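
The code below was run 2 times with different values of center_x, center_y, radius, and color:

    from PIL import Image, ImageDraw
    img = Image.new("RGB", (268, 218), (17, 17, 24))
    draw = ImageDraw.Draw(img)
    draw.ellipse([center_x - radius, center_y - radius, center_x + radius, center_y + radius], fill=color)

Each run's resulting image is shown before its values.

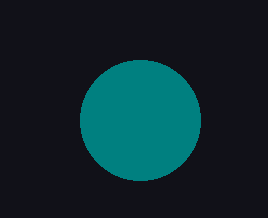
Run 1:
center_x = 140
center_y = 120
radius = 60
color = 'teal'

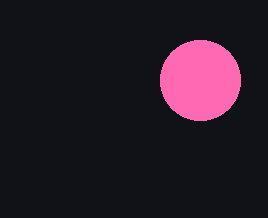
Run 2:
center_x = 200, center_y = 80, radius = 40, color = 'hotpink'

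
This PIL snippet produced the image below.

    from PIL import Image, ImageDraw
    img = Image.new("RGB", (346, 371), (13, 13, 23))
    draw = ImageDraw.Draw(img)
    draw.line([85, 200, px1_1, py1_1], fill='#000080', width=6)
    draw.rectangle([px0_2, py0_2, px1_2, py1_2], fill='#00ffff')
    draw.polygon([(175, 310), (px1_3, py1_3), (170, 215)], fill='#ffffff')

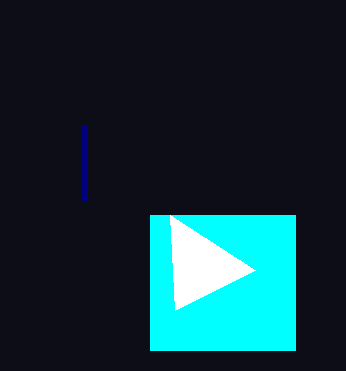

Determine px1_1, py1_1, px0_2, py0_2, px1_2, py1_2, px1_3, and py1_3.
px1_1 = 85; py1_1 = 125; px0_2 = 150; py0_2 = 215; px1_2 = 295; py1_2 = 350; px1_3 = 255; py1_3 = 270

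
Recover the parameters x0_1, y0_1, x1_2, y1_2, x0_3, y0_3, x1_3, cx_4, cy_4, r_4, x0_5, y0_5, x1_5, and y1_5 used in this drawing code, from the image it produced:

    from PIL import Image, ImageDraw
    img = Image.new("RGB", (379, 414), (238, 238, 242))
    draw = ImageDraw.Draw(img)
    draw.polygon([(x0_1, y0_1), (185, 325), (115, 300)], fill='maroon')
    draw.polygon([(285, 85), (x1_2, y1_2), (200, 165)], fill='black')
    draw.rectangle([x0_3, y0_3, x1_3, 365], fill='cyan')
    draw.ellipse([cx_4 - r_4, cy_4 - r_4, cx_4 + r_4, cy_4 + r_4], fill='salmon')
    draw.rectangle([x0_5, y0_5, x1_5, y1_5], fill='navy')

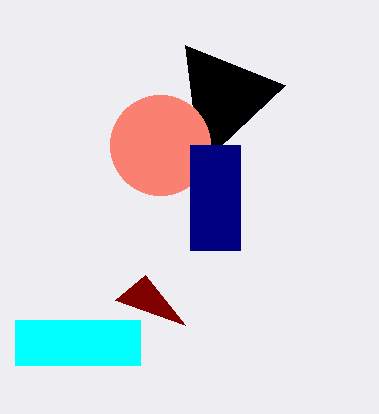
x0_1 = 145, y0_1 = 275, x1_2 = 185, y1_2 = 45, x0_3 = 15, y0_3 = 320, x1_3 = 140, cx_4 = 160, cy_4 = 145, r_4 = 50, x0_5 = 190, y0_5 = 145, x1_5 = 240, y1_5 = 250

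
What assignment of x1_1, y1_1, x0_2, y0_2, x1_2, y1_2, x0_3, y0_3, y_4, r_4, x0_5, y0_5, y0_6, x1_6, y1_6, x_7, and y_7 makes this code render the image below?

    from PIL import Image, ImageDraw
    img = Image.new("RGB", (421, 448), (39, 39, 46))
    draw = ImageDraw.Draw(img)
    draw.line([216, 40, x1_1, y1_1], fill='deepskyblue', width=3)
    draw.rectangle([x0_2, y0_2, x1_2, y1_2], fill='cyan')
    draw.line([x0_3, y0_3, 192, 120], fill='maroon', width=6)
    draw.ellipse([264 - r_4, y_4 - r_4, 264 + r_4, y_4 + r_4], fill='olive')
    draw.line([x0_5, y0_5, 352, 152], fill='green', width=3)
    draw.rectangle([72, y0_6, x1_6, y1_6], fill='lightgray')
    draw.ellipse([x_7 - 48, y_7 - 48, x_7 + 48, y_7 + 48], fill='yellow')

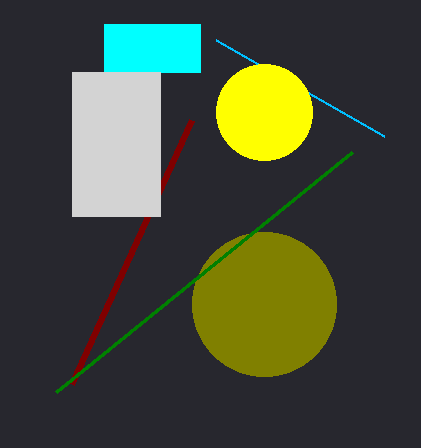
x1_1 = 384, y1_1 = 136, x0_2 = 104, y0_2 = 24, x1_2 = 200, y1_2 = 72, x0_3 = 72, y0_3 = 384, y_4 = 304, r_4 = 72, x0_5 = 56, y0_5 = 392, y0_6 = 72, x1_6 = 160, y1_6 = 216, x_7 = 264, y_7 = 112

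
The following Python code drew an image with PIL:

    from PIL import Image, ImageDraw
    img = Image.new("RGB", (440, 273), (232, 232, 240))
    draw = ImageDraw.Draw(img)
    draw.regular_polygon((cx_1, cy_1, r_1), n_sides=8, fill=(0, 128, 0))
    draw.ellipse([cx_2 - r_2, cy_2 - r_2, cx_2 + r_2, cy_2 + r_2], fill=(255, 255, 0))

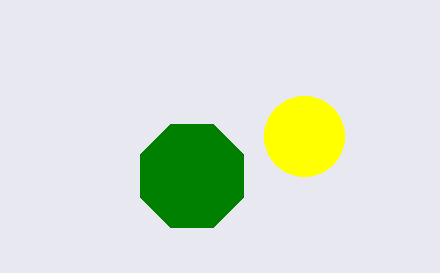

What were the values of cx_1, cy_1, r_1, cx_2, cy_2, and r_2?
cx_1 = 192; cy_1 = 176; r_1 = 56; cx_2 = 304; cy_2 = 136; r_2 = 40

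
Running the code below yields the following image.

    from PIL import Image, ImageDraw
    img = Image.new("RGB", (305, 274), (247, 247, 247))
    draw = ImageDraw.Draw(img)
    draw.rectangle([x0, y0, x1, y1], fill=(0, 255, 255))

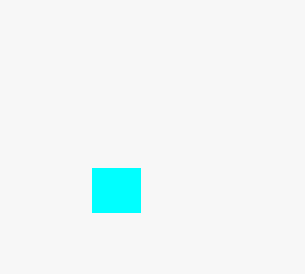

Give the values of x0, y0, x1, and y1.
x0 = 92, y0 = 168, x1 = 140, y1 = 212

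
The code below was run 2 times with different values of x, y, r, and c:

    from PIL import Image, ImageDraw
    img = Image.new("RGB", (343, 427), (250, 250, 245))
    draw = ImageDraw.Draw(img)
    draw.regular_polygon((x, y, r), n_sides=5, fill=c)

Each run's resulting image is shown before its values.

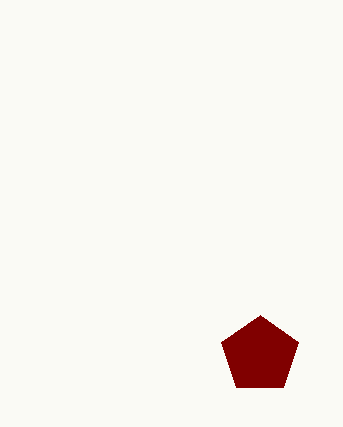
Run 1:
x = 260, y = 355, r = 40, c = 'maroon'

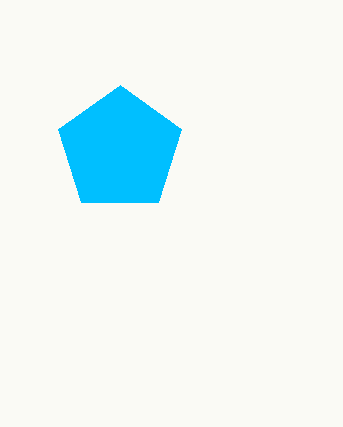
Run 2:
x = 120
y = 150
r = 65
c = 'deepskyblue'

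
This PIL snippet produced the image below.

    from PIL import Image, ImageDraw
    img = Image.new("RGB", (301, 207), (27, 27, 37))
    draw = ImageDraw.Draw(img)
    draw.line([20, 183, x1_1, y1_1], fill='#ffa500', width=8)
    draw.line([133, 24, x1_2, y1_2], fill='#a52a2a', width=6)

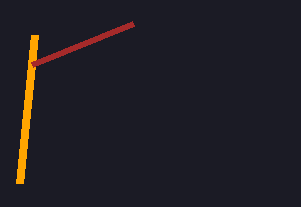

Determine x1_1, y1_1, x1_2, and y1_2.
x1_1 = 35, y1_1 = 35, x1_2 = 32, y1_2 = 65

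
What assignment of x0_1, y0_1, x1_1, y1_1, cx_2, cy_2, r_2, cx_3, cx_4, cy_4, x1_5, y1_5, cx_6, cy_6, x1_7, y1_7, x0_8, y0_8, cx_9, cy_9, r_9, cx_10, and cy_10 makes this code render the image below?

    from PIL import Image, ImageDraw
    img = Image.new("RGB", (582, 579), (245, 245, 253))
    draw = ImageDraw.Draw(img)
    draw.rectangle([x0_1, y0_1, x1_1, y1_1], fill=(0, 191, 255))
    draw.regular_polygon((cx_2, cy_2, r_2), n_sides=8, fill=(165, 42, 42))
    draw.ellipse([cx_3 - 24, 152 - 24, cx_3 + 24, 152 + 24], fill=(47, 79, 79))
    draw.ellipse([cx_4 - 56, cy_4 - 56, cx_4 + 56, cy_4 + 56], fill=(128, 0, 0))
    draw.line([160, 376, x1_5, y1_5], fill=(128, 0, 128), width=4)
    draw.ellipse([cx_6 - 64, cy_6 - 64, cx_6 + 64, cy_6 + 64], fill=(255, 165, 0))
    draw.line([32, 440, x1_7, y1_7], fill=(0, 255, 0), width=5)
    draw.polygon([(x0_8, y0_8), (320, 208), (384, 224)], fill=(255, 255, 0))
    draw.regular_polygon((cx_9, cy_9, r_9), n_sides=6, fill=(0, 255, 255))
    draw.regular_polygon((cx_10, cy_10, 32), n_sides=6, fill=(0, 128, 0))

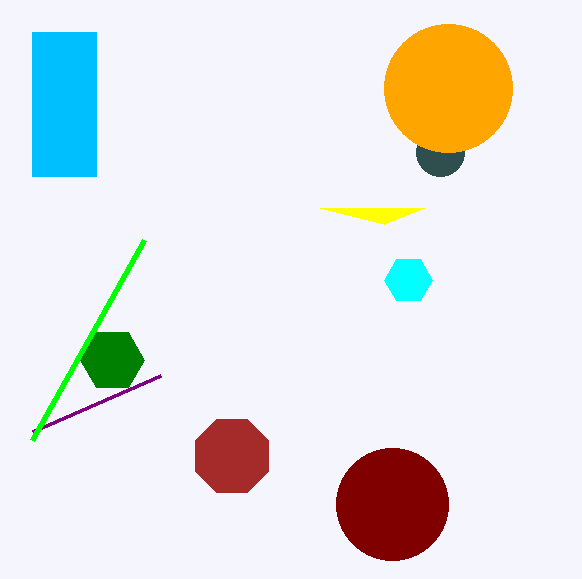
x0_1 = 32, y0_1 = 32, x1_1 = 96, y1_1 = 176, cx_2 = 232, cy_2 = 456, r_2 = 40, cx_3 = 440, cx_4 = 392, cy_4 = 504, x1_5 = 32, y1_5 = 432, cx_6 = 448, cy_6 = 88, x1_7 = 144, y1_7 = 240, x0_8 = 424, y0_8 = 208, cx_9 = 408, cy_9 = 280, r_9 = 24, cx_10 = 112, cy_10 = 360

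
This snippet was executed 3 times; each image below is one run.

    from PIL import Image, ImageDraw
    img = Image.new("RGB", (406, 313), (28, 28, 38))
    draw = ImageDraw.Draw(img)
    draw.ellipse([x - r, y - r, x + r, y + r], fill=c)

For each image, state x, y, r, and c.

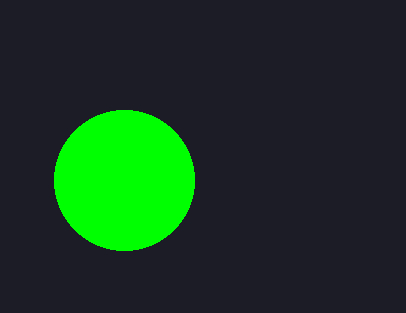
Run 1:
x = 124; y = 180; r = 70; c = 'lime'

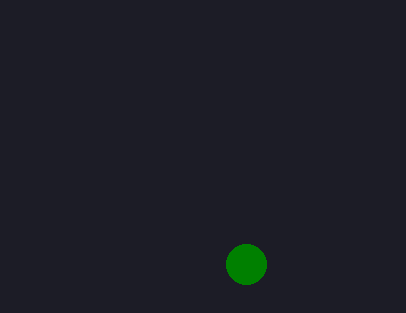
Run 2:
x = 246, y = 264, r = 20, c = 'green'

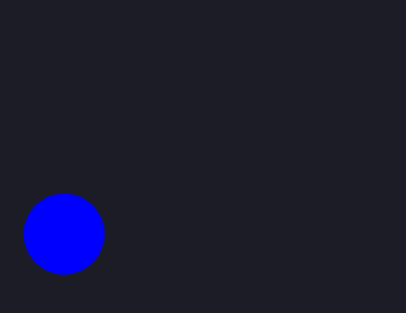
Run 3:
x = 64, y = 234, r = 40, c = 'blue'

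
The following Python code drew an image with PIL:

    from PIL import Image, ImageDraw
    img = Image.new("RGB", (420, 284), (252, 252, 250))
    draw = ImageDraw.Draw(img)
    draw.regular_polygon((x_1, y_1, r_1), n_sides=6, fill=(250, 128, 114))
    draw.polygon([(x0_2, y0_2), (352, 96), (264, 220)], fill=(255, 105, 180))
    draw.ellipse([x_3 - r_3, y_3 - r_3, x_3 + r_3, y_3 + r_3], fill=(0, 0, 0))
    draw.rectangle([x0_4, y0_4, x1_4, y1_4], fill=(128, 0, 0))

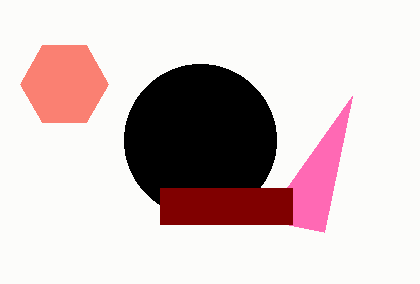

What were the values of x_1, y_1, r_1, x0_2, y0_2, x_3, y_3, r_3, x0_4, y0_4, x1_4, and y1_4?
x_1 = 64; y_1 = 84; r_1 = 44; x0_2 = 324; y0_2 = 232; x_3 = 200; y_3 = 140; r_3 = 76; x0_4 = 160; y0_4 = 188; x1_4 = 292; y1_4 = 224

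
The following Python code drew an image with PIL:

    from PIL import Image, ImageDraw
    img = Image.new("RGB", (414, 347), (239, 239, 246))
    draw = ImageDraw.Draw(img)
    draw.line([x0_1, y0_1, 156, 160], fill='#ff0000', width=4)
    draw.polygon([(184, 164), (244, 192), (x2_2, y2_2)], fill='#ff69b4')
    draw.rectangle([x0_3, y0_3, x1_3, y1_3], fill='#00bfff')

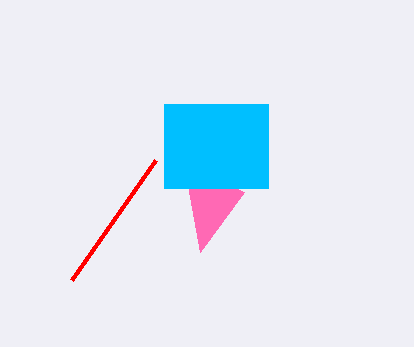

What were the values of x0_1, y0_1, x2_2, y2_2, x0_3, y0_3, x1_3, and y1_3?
x0_1 = 72; y0_1 = 280; x2_2 = 200; y2_2 = 252; x0_3 = 164; y0_3 = 104; x1_3 = 268; y1_3 = 188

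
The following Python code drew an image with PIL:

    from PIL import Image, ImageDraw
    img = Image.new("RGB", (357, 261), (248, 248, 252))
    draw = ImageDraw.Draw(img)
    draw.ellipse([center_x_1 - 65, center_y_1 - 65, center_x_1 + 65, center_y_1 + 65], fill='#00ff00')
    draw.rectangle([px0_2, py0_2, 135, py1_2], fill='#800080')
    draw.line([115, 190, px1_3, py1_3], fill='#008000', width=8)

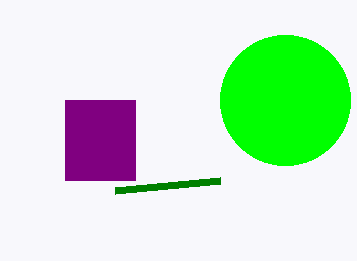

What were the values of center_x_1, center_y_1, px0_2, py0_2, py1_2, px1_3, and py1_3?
center_x_1 = 285; center_y_1 = 100; px0_2 = 65; py0_2 = 100; py1_2 = 180; px1_3 = 220; py1_3 = 180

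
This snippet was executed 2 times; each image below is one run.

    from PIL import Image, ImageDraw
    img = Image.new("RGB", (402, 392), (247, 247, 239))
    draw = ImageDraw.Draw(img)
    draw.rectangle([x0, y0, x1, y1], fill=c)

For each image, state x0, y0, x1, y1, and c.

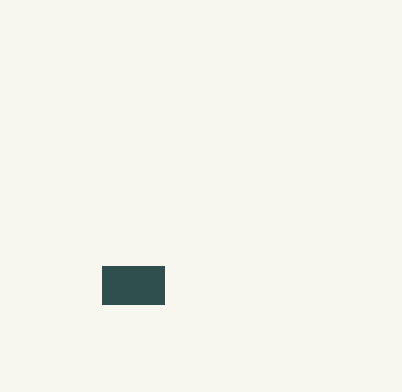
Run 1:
x0 = 102, y0 = 266, x1 = 164, y1 = 304, c = 'darkslategray'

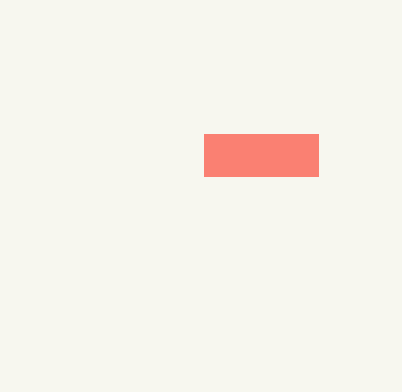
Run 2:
x0 = 204, y0 = 134, x1 = 318, y1 = 176, c = 'salmon'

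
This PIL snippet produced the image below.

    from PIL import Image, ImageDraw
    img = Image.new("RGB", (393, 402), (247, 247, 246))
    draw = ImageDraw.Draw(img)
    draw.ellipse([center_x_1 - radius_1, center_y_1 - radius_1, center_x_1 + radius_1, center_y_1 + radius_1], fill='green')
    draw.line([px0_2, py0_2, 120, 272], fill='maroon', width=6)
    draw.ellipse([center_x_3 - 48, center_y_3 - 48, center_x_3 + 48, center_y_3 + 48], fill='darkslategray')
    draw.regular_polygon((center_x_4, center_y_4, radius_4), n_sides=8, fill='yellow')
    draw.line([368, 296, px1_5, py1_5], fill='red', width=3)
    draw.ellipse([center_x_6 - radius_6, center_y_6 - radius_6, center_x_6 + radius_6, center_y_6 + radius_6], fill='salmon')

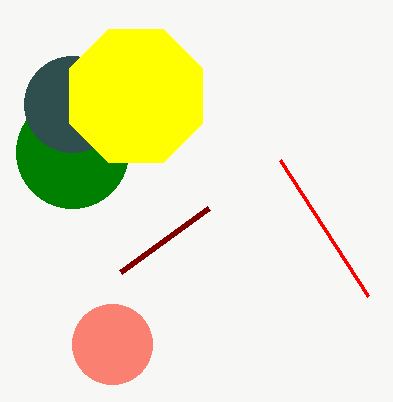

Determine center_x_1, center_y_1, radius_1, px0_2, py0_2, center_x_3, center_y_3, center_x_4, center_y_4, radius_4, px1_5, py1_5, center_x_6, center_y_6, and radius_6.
center_x_1 = 72, center_y_1 = 152, radius_1 = 56, px0_2 = 208, py0_2 = 208, center_x_3 = 72, center_y_3 = 104, center_x_4 = 136, center_y_4 = 96, radius_4 = 72, px1_5 = 280, py1_5 = 160, center_x_6 = 112, center_y_6 = 344, radius_6 = 40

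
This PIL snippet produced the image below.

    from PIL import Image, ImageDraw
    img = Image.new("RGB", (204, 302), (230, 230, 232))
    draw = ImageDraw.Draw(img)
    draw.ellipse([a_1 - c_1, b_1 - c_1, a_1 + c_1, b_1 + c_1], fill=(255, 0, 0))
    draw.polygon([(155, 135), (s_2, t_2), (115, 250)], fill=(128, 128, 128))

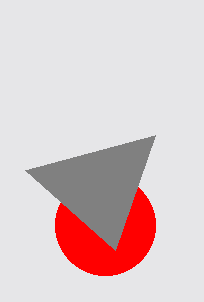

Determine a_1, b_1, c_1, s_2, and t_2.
a_1 = 105; b_1 = 225; c_1 = 50; s_2 = 25; t_2 = 170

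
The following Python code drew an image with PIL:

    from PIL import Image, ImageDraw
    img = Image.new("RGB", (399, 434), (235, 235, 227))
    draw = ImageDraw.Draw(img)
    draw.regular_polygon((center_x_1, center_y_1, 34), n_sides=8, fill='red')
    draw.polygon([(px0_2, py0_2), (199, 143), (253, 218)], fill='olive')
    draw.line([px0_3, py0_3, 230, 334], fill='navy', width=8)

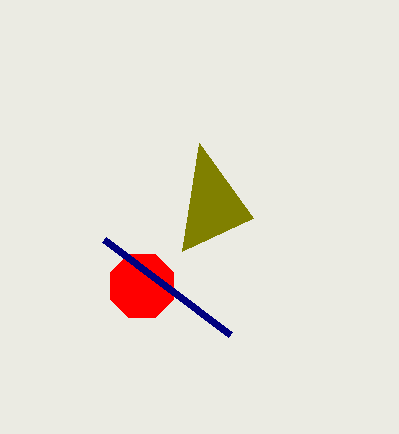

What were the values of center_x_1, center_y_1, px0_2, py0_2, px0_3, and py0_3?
center_x_1 = 142; center_y_1 = 286; px0_2 = 182; py0_2 = 251; px0_3 = 104; py0_3 = 239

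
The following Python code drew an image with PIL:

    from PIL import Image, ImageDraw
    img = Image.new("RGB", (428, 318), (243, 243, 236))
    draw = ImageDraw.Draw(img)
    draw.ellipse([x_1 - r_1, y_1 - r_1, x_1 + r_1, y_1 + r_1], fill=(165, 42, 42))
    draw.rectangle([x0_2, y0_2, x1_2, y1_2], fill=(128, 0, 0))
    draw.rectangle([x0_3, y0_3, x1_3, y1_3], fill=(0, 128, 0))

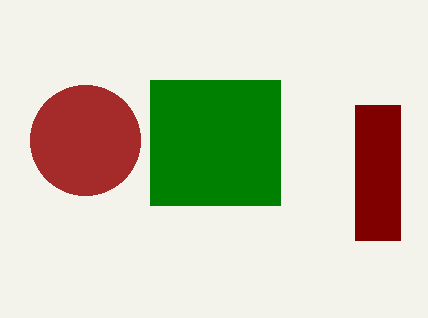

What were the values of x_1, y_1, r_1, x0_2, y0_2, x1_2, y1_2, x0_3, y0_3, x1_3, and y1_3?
x_1 = 85
y_1 = 140
r_1 = 55
x0_2 = 355
y0_2 = 105
x1_2 = 400
y1_2 = 240
x0_3 = 150
y0_3 = 80
x1_3 = 280
y1_3 = 205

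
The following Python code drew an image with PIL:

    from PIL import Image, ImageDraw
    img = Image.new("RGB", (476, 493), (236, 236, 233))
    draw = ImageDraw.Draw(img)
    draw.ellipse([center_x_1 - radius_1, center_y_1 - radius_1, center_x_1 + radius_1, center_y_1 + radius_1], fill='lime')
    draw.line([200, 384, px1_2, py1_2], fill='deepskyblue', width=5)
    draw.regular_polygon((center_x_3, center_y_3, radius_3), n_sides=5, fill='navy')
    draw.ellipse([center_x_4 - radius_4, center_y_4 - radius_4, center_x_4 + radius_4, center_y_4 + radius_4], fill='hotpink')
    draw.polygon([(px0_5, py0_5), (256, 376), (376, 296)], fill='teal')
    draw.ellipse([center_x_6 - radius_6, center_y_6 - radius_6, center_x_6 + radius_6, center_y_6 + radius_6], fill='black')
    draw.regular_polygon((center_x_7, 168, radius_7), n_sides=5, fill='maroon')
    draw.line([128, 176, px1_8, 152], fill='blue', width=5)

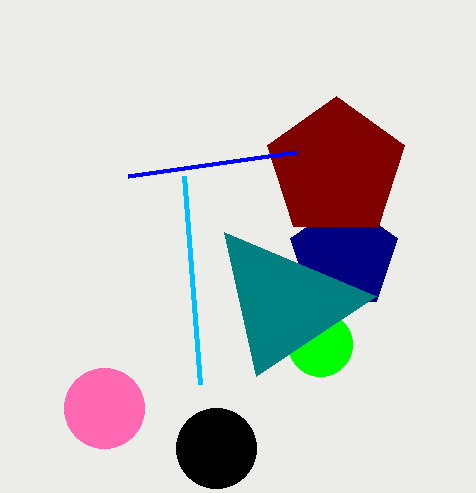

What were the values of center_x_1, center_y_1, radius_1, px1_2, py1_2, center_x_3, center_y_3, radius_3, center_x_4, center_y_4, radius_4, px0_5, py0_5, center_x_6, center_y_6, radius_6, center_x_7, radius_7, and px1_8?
center_x_1 = 320; center_y_1 = 344; radius_1 = 32; px1_2 = 184; py1_2 = 176; center_x_3 = 344; center_y_3 = 256; radius_3 = 56; center_x_4 = 104; center_y_4 = 408; radius_4 = 40; px0_5 = 224; py0_5 = 232; center_x_6 = 216; center_y_6 = 448; radius_6 = 40; center_x_7 = 336; radius_7 = 72; px1_8 = 296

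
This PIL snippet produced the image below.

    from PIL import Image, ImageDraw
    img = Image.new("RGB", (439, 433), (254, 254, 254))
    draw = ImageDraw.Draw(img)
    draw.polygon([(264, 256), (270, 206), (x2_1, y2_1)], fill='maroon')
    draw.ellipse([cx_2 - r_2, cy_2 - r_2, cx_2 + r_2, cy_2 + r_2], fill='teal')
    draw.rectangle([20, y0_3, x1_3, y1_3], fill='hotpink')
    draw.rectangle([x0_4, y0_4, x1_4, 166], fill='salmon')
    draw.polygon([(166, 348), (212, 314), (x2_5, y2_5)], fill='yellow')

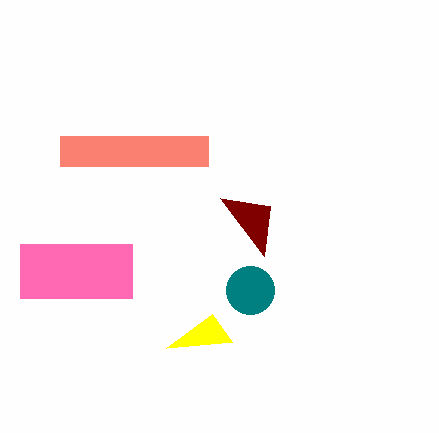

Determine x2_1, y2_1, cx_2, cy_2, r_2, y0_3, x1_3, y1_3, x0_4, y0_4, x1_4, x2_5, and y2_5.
x2_1 = 220; y2_1 = 198; cx_2 = 250; cy_2 = 290; r_2 = 24; y0_3 = 244; x1_3 = 132; y1_3 = 298; x0_4 = 60; y0_4 = 136; x1_4 = 208; x2_5 = 232; y2_5 = 342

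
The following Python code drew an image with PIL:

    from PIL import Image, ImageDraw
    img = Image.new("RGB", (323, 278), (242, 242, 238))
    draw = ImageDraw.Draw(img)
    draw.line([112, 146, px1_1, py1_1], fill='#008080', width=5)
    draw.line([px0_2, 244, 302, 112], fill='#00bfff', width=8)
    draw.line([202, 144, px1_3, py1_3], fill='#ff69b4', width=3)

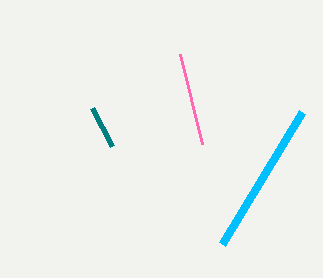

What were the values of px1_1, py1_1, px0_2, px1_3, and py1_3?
px1_1 = 92; py1_1 = 108; px0_2 = 222; px1_3 = 180; py1_3 = 54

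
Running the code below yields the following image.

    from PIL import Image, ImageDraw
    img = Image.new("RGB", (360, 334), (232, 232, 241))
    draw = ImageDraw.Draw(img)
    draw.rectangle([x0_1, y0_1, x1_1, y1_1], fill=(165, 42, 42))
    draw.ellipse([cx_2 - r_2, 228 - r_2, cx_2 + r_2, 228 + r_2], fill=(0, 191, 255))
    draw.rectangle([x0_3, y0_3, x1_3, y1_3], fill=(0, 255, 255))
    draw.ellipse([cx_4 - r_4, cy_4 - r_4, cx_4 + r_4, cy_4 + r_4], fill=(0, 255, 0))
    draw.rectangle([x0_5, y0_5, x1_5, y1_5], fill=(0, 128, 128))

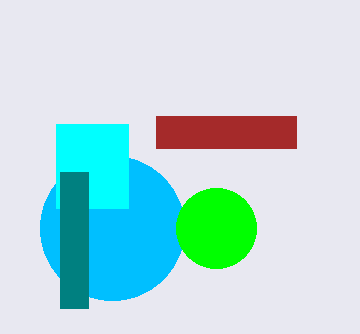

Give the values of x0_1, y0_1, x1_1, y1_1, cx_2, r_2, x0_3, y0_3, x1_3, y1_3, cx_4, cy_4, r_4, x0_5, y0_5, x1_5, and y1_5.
x0_1 = 156, y0_1 = 116, x1_1 = 296, y1_1 = 148, cx_2 = 112, r_2 = 72, x0_3 = 56, y0_3 = 124, x1_3 = 128, y1_3 = 208, cx_4 = 216, cy_4 = 228, r_4 = 40, x0_5 = 60, y0_5 = 172, x1_5 = 88, y1_5 = 308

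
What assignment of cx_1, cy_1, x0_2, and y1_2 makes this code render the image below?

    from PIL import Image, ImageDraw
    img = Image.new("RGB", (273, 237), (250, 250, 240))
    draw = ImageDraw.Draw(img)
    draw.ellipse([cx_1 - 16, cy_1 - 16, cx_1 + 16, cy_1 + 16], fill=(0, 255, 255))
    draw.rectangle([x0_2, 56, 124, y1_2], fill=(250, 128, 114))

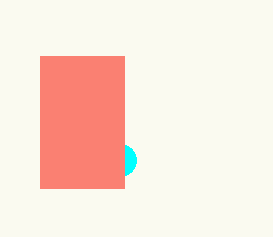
cx_1 = 120, cy_1 = 160, x0_2 = 40, y1_2 = 188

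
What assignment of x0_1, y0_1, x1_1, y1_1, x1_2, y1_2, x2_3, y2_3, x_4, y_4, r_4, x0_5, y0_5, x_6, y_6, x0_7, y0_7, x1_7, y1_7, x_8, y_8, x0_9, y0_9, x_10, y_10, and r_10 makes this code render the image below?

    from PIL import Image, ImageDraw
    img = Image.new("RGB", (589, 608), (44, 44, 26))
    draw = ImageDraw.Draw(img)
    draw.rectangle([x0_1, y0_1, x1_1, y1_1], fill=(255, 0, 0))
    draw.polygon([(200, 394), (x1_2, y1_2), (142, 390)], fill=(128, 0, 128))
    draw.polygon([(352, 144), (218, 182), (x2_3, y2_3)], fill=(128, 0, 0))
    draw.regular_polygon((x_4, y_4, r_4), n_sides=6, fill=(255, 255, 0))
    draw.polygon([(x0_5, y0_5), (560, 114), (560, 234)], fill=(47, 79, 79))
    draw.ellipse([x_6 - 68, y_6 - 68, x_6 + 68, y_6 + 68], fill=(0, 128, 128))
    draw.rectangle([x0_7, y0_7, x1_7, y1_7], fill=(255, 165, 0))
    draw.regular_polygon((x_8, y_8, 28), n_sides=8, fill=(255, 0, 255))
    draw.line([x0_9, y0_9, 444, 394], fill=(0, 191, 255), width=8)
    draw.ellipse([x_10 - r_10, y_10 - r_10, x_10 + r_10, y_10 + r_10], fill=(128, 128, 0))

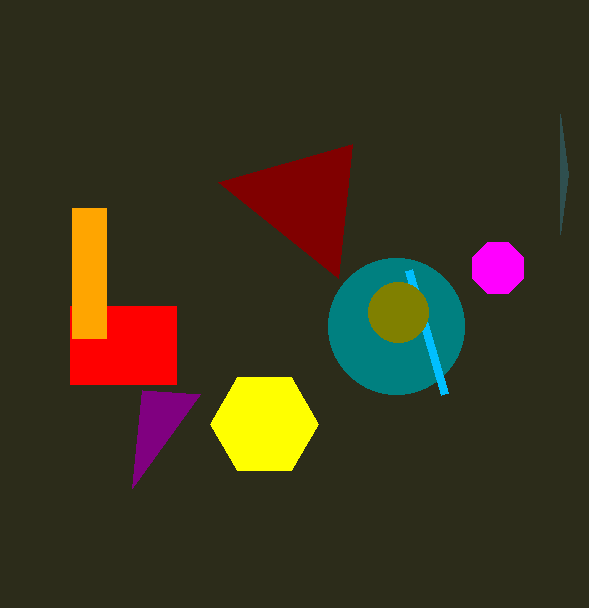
x0_1 = 70, y0_1 = 306, x1_1 = 176, y1_1 = 384, x1_2 = 132, y1_2 = 488, x2_3 = 338, y2_3 = 278, x_4 = 264, y_4 = 424, r_4 = 54, x0_5 = 568, y0_5 = 174, x_6 = 396, y_6 = 326, x0_7 = 72, y0_7 = 208, x1_7 = 106, y1_7 = 338, x_8 = 498, y_8 = 268, x0_9 = 408, y0_9 = 270, x_10 = 398, y_10 = 312, r_10 = 30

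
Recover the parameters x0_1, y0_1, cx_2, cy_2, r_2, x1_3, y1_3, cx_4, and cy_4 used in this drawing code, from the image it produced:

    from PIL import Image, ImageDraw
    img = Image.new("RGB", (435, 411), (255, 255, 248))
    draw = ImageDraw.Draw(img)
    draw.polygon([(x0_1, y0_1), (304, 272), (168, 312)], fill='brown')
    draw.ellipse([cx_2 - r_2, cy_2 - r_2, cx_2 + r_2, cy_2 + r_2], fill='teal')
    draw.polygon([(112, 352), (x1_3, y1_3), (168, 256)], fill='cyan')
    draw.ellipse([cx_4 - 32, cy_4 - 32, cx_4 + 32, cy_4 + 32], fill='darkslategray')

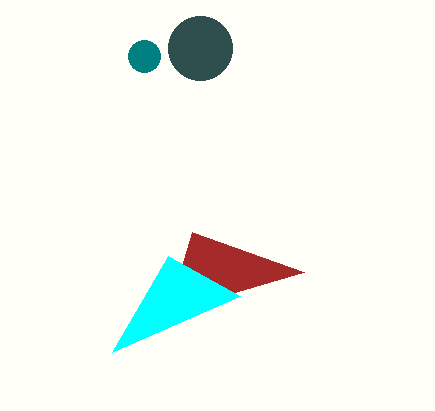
x0_1 = 192; y0_1 = 232; cx_2 = 144; cy_2 = 56; r_2 = 16; x1_3 = 240; y1_3 = 296; cx_4 = 200; cy_4 = 48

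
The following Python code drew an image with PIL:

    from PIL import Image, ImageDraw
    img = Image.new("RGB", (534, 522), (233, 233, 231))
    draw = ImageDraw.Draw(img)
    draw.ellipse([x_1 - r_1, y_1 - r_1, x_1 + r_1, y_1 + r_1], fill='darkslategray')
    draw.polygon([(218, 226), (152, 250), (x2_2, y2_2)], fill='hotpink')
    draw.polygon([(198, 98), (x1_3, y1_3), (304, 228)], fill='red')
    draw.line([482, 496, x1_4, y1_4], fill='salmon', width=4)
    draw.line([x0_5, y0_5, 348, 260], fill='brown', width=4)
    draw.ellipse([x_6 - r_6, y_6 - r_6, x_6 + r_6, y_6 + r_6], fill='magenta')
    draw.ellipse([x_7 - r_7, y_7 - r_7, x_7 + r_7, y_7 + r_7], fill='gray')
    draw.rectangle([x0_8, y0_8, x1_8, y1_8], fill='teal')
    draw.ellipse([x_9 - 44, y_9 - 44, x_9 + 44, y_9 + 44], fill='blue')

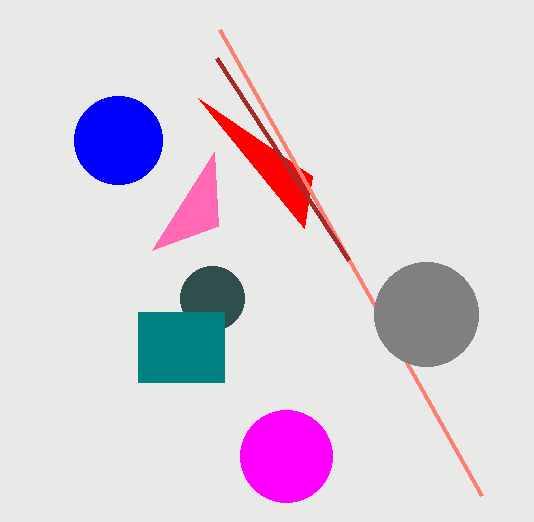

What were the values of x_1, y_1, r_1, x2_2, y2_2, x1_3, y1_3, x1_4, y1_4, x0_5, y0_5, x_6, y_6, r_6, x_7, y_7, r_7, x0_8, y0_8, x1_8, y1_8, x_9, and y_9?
x_1 = 212; y_1 = 298; r_1 = 32; x2_2 = 214; y2_2 = 152; x1_3 = 312; y1_3 = 176; x1_4 = 220; y1_4 = 30; x0_5 = 216; y0_5 = 58; x_6 = 286; y_6 = 456; r_6 = 46; x_7 = 426; y_7 = 314; r_7 = 52; x0_8 = 138; y0_8 = 312; x1_8 = 224; y1_8 = 382; x_9 = 118; y_9 = 140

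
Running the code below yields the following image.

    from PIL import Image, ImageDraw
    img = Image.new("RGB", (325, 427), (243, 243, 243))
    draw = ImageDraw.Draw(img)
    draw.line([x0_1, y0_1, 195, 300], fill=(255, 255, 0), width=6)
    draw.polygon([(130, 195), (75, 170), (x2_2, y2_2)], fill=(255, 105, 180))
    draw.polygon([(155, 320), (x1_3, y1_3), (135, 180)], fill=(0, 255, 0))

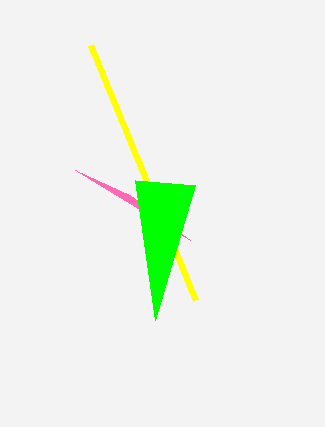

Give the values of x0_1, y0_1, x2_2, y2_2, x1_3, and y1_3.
x0_1 = 90, y0_1 = 45, x2_2 = 190, y2_2 = 240, x1_3 = 195, y1_3 = 185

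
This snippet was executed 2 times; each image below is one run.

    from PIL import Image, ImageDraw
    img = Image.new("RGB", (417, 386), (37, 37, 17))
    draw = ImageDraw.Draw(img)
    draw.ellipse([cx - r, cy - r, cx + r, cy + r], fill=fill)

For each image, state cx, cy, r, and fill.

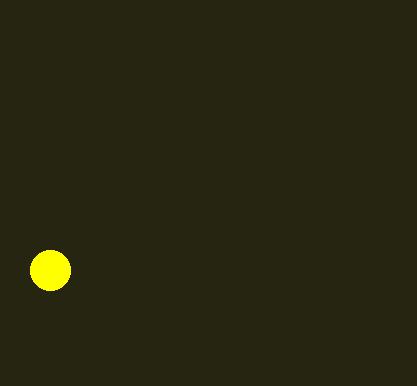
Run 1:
cx = 50; cy = 270; r = 20; fill = 'yellow'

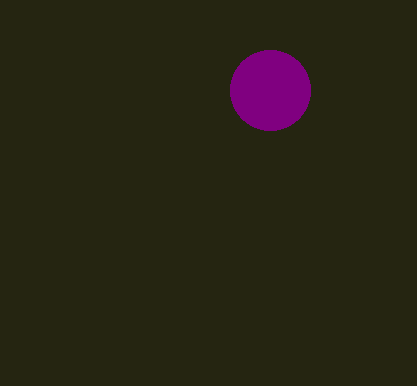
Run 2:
cx = 270
cy = 90
r = 40
fill = 'purple'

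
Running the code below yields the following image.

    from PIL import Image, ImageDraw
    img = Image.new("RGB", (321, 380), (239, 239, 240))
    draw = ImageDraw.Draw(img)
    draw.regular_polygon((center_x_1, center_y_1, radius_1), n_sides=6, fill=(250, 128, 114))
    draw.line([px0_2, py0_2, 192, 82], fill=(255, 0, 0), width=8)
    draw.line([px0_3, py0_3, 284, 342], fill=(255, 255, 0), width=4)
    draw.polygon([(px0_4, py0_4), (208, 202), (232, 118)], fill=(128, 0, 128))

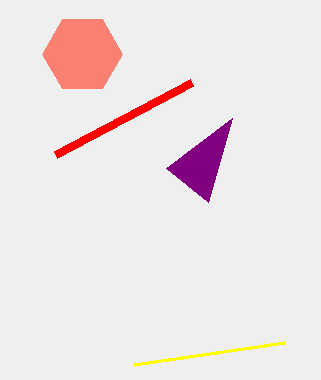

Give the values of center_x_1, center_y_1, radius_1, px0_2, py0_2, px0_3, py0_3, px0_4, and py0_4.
center_x_1 = 82; center_y_1 = 54; radius_1 = 40; px0_2 = 56; py0_2 = 154; px0_3 = 134; py0_3 = 364; px0_4 = 166; py0_4 = 168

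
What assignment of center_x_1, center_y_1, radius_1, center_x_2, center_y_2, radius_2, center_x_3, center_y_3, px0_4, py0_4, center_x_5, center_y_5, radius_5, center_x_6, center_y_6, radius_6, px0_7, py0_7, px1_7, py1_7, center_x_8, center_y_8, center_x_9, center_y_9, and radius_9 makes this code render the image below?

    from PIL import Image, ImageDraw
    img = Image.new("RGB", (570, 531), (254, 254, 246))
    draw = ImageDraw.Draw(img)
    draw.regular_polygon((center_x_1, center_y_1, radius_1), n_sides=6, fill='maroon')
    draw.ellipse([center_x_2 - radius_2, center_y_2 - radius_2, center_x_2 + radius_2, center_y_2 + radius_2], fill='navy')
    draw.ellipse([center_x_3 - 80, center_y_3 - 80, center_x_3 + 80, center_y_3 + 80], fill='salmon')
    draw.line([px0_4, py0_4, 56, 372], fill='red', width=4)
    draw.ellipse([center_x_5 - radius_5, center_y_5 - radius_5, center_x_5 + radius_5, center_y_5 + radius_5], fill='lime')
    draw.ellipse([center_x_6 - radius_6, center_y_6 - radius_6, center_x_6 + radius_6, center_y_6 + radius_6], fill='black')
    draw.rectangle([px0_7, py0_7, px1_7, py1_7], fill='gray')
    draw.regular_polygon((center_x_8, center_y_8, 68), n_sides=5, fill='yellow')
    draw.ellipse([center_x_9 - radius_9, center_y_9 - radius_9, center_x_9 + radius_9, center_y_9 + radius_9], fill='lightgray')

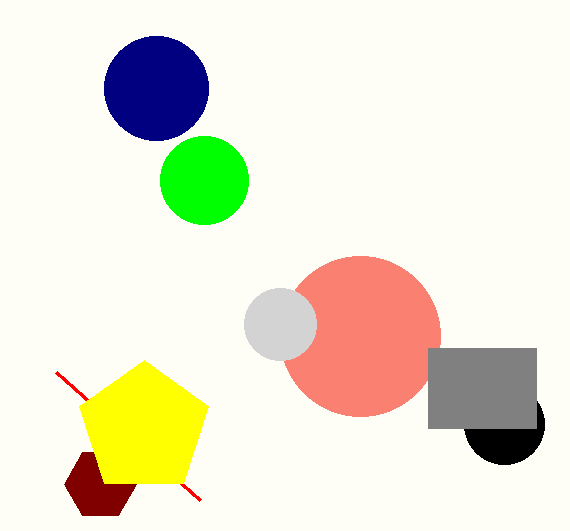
center_x_1 = 100, center_y_1 = 484, radius_1 = 36, center_x_2 = 156, center_y_2 = 88, radius_2 = 52, center_x_3 = 360, center_y_3 = 336, px0_4 = 200, py0_4 = 500, center_x_5 = 204, center_y_5 = 180, radius_5 = 44, center_x_6 = 504, center_y_6 = 424, radius_6 = 40, px0_7 = 428, py0_7 = 348, px1_7 = 536, py1_7 = 428, center_x_8 = 144, center_y_8 = 428, center_x_9 = 280, center_y_9 = 324, radius_9 = 36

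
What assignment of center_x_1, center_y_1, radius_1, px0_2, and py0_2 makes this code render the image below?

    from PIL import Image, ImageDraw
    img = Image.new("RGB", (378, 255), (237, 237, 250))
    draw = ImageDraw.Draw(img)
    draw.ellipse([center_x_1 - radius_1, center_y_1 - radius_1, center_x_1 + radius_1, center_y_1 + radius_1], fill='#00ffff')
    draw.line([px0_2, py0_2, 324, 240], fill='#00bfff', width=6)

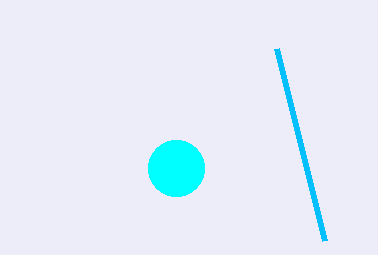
center_x_1 = 176
center_y_1 = 168
radius_1 = 28
px0_2 = 276
py0_2 = 48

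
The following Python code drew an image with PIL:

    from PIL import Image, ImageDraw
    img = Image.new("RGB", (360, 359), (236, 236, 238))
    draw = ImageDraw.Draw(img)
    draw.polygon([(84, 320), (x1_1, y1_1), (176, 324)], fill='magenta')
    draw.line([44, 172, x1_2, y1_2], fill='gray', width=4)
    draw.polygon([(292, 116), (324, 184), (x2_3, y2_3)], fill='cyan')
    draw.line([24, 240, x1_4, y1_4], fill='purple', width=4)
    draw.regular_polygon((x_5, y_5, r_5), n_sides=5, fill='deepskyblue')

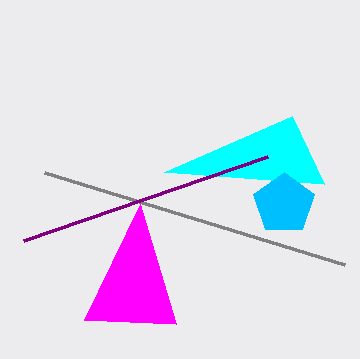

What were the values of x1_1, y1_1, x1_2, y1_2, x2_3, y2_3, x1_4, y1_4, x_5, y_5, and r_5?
x1_1 = 140
y1_1 = 204
x1_2 = 344
y1_2 = 264
x2_3 = 164
y2_3 = 172
x1_4 = 268
y1_4 = 156
x_5 = 284
y_5 = 204
r_5 = 32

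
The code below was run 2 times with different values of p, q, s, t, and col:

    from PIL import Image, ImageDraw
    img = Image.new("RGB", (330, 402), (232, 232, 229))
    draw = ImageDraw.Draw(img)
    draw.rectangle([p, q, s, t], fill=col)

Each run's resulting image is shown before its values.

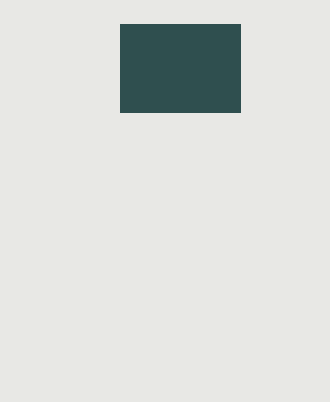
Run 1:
p = 120; q = 24; s = 240; t = 112; col = 'darkslategray'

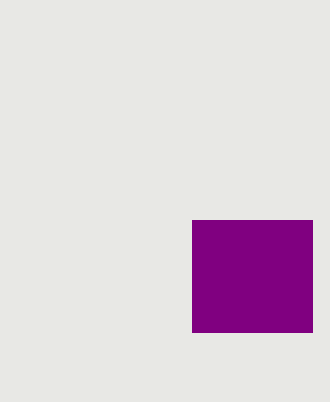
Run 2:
p = 192, q = 220, s = 312, t = 332, col = 'purple'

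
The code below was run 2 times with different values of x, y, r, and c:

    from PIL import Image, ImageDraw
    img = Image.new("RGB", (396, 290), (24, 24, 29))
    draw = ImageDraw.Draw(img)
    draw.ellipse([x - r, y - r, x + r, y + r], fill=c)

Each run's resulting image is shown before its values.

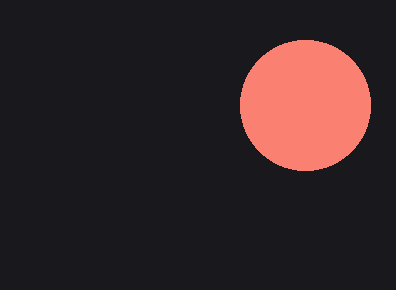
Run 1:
x = 305
y = 105
r = 65
c = 'salmon'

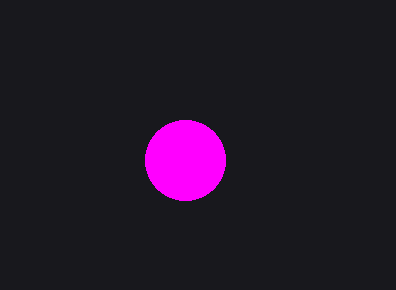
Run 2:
x = 185; y = 160; r = 40; c = 'magenta'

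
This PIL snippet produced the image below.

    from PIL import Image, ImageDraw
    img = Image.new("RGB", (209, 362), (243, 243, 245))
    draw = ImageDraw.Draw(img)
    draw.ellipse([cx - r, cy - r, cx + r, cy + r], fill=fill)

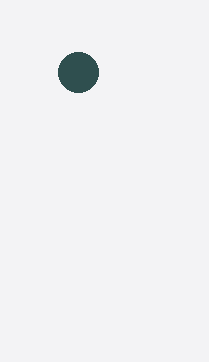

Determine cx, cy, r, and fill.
cx = 78; cy = 72; r = 20; fill = 'darkslategray'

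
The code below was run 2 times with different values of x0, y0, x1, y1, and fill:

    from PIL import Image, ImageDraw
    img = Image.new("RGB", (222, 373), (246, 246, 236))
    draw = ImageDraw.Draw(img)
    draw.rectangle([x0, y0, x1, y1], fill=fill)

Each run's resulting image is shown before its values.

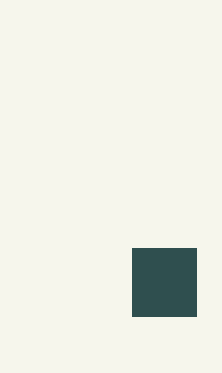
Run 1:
x0 = 132, y0 = 248, x1 = 196, y1 = 316, fill = 'darkslategray'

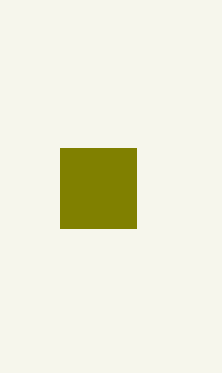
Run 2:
x0 = 60; y0 = 148; x1 = 136; y1 = 228; fill = 'olive'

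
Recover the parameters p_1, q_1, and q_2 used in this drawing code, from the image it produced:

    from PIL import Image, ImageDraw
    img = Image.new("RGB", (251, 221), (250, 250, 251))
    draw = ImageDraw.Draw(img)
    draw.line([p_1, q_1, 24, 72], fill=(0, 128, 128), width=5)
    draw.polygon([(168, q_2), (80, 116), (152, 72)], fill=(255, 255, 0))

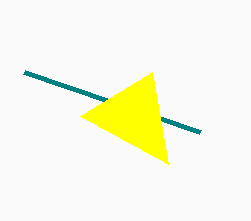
p_1 = 200, q_1 = 132, q_2 = 164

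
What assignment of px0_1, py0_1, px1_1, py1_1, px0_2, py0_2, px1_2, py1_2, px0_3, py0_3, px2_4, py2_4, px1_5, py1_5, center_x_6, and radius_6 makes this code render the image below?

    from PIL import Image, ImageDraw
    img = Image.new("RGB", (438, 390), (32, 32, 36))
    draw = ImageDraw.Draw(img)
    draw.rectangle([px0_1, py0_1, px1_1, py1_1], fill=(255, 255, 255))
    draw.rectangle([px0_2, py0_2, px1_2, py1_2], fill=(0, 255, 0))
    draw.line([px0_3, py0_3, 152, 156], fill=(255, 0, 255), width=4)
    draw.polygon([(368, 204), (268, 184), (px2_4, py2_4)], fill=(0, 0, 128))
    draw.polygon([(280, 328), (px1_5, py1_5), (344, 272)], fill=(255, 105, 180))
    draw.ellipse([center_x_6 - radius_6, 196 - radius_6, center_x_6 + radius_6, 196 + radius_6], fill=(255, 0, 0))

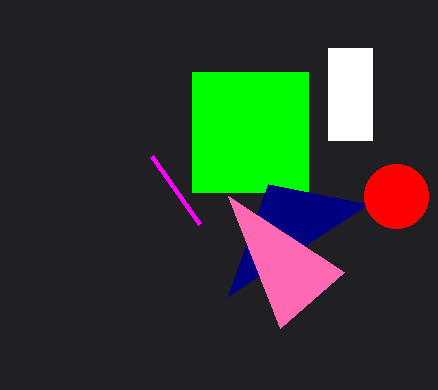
px0_1 = 328
py0_1 = 48
px1_1 = 372
py1_1 = 140
px0_2 = 192
py0_2 = 72
px1_2 = 308
py1_2 = 192
px0_3 = 200
py0_3 = 224
px2_4 = 228
py2_4 = 296
px1_5 = 228
py1_5 = 196
center_x_6 = 396
radius_6 = 32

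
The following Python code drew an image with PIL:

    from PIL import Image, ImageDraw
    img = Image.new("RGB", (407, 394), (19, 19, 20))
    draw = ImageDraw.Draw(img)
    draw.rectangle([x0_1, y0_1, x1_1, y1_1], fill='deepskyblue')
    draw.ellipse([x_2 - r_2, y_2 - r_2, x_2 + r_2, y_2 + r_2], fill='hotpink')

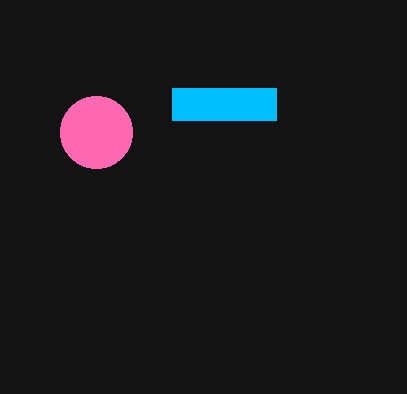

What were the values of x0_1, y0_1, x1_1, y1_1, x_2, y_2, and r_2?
x0_1 = 172; y0_1 = 88; x1_1 = 276; y1_1 = 120; x_2 = 96; y_2 = 132; r_2 = 36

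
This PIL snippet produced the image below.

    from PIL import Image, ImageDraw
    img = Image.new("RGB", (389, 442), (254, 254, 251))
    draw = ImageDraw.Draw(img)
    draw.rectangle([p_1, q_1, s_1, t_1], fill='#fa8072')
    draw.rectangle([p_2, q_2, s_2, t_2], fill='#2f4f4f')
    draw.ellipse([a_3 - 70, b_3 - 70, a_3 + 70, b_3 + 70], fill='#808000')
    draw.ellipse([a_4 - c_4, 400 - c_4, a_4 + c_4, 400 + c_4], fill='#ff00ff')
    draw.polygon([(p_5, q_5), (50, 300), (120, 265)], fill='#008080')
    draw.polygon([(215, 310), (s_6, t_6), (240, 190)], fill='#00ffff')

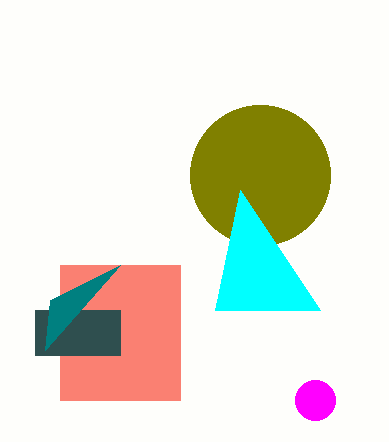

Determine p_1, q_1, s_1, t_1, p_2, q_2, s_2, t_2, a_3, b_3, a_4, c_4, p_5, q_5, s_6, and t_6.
p_1 = 60; q_1 = 265; s_1 = 180; t_1 = 400; p_2 = 35; q_2 = 310; s_2 = 120; t_2 = 355; a_3 = 260; b_3 = 175; a_4 = 315; c_4 = 20; p_5 = 45; q_5 = 350; s_6 = 320; t_6 = 310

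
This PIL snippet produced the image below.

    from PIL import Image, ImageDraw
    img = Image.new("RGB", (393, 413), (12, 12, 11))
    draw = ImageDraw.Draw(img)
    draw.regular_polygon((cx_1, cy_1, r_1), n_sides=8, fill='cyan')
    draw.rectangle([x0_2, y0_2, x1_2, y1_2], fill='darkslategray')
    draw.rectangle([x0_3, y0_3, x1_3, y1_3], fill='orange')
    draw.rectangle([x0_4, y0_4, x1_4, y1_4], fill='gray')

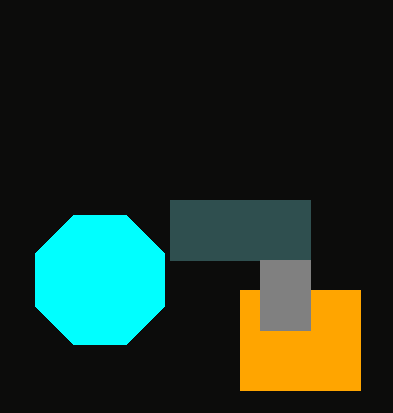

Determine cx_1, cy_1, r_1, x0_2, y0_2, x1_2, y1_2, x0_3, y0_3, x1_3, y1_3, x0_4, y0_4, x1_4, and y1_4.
cx_1 = 100; cy_1 = 280; r_1 = 70; x0_2 = 170; y0_2 = 200; x1_2 = 310; y1_2 = 260; x0_3 = 240; y0_3 = 290; x1_3 = 360; y1_3 = 390; x0_4 = 260; y0_4 = 260; x1_4 = 310; y1_4 = 330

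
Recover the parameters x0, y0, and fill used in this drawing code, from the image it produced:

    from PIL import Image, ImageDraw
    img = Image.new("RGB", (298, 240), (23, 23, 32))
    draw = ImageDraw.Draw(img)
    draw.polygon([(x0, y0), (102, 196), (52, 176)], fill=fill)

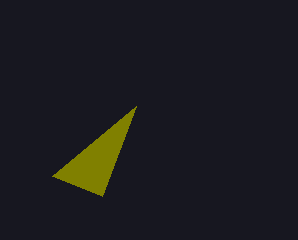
x0 = 136; y0 = 106; fill = 'olive'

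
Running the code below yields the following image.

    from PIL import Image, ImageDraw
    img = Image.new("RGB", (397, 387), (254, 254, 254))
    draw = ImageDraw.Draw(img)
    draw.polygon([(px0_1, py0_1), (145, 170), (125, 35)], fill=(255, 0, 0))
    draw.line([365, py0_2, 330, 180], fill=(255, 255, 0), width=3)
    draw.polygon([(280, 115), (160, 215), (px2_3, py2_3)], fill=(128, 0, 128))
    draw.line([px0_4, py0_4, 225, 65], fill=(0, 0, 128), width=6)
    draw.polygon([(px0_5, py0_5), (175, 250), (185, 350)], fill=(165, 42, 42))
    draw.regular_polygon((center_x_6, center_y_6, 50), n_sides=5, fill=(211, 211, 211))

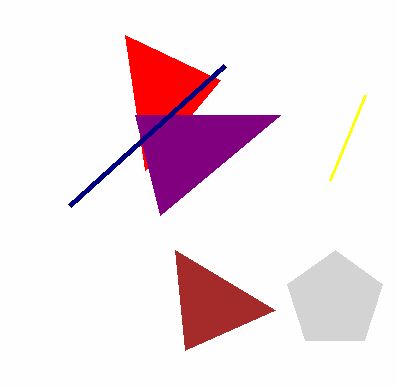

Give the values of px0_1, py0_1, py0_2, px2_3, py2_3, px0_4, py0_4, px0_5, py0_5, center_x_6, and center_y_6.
px0_1 = 220, py0_1 = 80, py0_2 = 95, px2_3 = 135, py2_3 = 115, px0_4 = 70, py0_4 = 205, px0_5 = 275, py0_5 = 310, center_x_6 = 335, center_y_6 = 300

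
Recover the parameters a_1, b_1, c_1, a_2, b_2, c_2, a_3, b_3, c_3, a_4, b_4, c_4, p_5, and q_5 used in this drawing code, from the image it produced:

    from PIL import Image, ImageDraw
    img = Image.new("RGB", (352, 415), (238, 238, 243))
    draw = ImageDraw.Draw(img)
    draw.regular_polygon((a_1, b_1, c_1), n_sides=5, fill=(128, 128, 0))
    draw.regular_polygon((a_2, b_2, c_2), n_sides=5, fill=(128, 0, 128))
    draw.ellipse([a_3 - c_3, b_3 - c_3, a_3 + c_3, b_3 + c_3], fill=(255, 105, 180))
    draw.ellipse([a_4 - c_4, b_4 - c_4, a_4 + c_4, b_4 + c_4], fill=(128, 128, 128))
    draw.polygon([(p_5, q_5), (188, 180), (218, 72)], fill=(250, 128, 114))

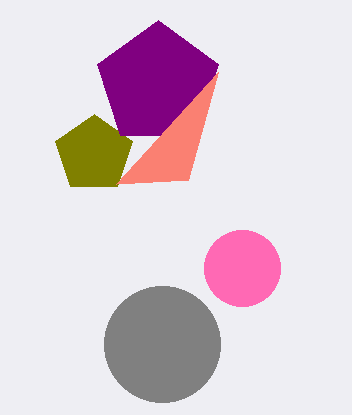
a_1 = 94; b_1 = 154; c_1 = 40; a_2 = 158; b_2 = 84; c_2 = 64; a_3 = 242; b_3 = 268; c_3 = 38; a_4 = 162; b_4 = 344; c_4 = 58; p_5 = 116; q_5 = 184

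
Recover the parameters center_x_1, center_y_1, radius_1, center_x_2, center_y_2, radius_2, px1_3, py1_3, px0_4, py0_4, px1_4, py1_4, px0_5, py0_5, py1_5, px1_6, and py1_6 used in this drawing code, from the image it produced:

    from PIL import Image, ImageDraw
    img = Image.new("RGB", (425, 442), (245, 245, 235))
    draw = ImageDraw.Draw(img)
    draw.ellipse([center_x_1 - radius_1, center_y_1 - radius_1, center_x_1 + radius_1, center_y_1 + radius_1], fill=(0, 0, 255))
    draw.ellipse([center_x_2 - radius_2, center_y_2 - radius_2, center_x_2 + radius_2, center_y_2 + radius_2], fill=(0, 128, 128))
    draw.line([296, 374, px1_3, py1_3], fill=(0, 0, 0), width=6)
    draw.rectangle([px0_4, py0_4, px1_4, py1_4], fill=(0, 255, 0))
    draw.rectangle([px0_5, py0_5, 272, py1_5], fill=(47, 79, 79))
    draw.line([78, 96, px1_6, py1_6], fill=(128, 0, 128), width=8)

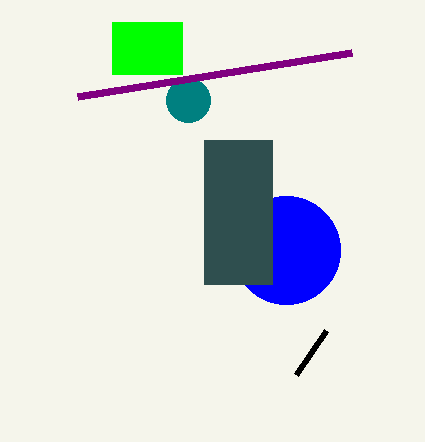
center_x_1 = 286, center_y_1 = 250, radius_1 = 54, center_x_2 = 188, center_y_2 = 100, radius_2 = 22, px1_3 = 326, py1_3 = 330, px0_4 = 112, py0_4 = 22, px1_4 = 182, py1_4 = 74, px0_5 = 204, py0_5 = 140, py1_5 = 284, px1_6 = 352, py1_6 = 52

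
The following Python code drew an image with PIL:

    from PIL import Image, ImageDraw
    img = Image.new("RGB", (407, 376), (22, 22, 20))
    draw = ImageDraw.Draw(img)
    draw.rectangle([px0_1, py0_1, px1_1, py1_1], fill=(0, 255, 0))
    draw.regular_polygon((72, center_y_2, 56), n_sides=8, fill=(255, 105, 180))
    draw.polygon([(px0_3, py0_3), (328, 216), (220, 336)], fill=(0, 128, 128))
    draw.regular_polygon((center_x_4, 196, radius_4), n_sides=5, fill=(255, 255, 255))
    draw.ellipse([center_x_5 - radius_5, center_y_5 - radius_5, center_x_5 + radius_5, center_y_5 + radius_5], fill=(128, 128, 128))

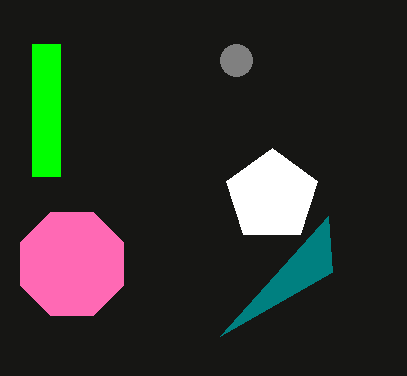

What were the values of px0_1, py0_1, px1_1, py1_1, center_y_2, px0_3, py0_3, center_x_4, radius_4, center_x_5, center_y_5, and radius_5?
px0_1 = 32; py0_1 = 44; px1_1 = 60; py1_1 = 176; center_y_2 = 264; px0_3 = 332; py0_3 = 272; center_x_4 = 272; radius_4 = 48; center_x_5 = 236; center_y_5 = 60; radius_5 = 16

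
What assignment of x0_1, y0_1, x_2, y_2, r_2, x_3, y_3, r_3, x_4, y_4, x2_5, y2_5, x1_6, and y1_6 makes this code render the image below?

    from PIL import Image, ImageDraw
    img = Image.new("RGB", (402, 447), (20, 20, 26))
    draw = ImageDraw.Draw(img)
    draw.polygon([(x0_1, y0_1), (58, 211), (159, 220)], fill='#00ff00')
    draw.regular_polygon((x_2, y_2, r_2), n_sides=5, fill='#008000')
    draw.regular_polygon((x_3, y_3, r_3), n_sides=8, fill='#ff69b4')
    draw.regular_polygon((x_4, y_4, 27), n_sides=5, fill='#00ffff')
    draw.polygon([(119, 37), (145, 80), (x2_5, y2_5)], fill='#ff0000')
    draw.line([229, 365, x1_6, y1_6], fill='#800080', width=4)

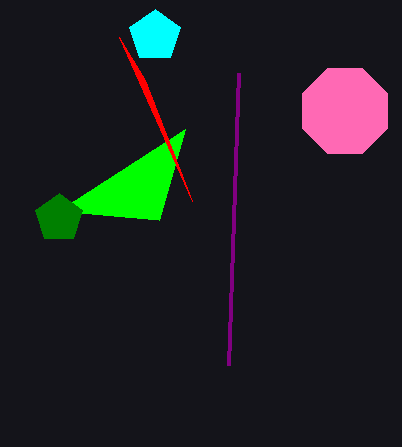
x0_1 = 185, y0_1 = 129, x_2 = 59, y_2 = 218, r_2 = 25, x_3 = 345, y_3 = 111, r_3 = 46, x_4 = 155, y_4 = 36, x2_5 = 192, y2_5 = 201, x1_6 = 239, y1_6 = 73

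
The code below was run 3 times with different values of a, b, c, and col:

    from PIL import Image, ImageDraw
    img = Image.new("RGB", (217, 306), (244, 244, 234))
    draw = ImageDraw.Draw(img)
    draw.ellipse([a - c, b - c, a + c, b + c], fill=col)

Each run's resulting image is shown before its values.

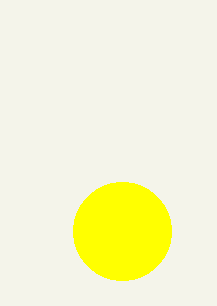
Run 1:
a = 122, b = 231, c = 49, col = 'yellow'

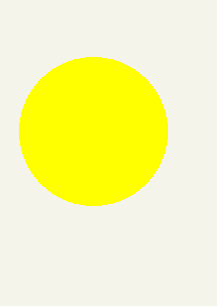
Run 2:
a = 93; b = 131; c = 74; col = 'yellow'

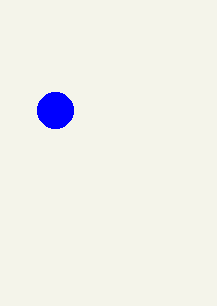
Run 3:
a = 55, b = 110, c = 18, col = 'blue'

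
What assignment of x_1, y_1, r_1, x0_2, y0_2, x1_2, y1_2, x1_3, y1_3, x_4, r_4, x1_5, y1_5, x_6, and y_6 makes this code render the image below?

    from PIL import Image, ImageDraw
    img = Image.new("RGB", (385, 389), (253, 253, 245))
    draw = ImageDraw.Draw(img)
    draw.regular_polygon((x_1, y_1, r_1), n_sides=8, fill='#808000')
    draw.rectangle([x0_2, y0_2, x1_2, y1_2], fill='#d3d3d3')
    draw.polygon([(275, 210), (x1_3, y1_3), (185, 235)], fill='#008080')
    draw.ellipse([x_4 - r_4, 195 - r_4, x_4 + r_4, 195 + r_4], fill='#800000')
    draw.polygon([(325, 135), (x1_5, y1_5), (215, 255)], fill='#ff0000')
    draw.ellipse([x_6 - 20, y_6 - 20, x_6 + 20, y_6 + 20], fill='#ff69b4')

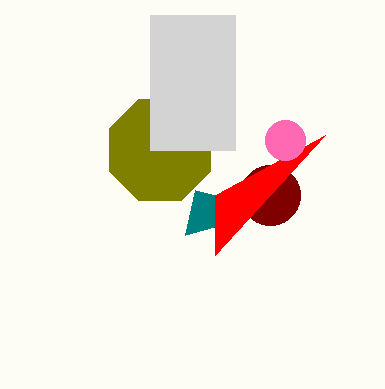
x_1 = 160; y_1 = 150; r_1 = 55; x0_2 = 150; y0_2 = 15; x1_2 = 235; y1_2 = 150; x1_3 = 195; y1_3 = 190; x_4 = 270; r_4 = 30; x1_5 = 215; y1_5 = 195; x_6 = 285; y_6 = 140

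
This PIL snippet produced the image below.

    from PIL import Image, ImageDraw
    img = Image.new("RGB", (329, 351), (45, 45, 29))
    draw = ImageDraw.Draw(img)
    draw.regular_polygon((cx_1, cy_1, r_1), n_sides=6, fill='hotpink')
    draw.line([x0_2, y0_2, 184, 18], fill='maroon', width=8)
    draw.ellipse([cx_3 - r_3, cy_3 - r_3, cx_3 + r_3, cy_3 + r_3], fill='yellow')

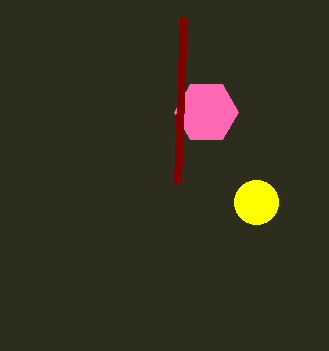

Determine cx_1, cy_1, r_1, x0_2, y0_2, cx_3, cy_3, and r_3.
cx_1 = 206
cy_1 = 112
r_1 = 32
x0_2 = 178
y0_2 = 182
cx_3 = 256
cy_3 = 202
r_3 = 22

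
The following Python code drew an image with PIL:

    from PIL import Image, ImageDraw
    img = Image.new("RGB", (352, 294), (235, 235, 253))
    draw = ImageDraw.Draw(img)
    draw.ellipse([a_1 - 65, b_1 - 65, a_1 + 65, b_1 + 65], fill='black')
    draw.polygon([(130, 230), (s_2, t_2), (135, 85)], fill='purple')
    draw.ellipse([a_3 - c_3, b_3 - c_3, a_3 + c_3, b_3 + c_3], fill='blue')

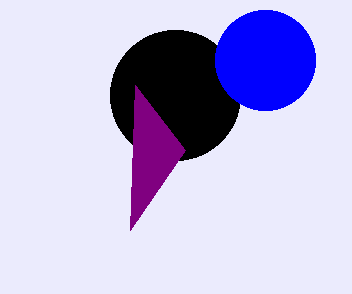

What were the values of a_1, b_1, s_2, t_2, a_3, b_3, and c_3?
a_1 = 175; b_1 = 95; s_2 = 185; t_2 = 150; a_3 = 265; b_3 = 60; c_3 = 50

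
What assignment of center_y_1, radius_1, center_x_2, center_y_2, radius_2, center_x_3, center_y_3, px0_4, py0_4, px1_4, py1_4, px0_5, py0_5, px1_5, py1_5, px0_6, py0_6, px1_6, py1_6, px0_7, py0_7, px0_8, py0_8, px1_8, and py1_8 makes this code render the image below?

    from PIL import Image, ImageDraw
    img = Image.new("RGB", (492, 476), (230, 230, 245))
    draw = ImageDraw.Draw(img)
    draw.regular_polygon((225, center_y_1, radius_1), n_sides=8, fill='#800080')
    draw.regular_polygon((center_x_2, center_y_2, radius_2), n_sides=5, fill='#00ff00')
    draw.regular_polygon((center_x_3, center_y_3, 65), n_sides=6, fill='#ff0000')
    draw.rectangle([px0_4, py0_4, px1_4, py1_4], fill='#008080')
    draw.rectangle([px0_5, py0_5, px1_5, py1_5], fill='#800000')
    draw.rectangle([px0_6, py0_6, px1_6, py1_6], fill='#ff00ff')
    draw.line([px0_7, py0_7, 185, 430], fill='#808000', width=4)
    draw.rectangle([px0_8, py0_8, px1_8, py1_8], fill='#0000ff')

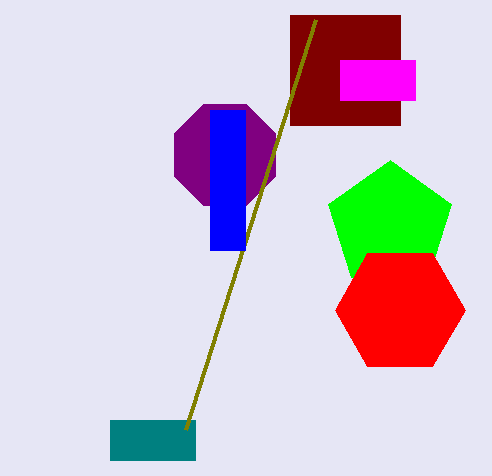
center_y_1 = 155, radius_1 = 55, center_x_2 = 390, center_y_2 = 225, radius_2 = 65, center_x_3 = 400, center_y_3 = 310, px0_4 = 110, py0_4 = 420, px1_4 = 195, py1_4 = 460, px0_5 = 290, py0_5 = 15, px1_5 = 400, py1_5 = 125, px0_6 = 340, py0_6 = 60, px1_6 = 415, py1_6 = 100, px0_7 = 315, py0_7 = 20, px0_8 = 210, py0_8 = 110, px1_8 = 245, py1_8 = 250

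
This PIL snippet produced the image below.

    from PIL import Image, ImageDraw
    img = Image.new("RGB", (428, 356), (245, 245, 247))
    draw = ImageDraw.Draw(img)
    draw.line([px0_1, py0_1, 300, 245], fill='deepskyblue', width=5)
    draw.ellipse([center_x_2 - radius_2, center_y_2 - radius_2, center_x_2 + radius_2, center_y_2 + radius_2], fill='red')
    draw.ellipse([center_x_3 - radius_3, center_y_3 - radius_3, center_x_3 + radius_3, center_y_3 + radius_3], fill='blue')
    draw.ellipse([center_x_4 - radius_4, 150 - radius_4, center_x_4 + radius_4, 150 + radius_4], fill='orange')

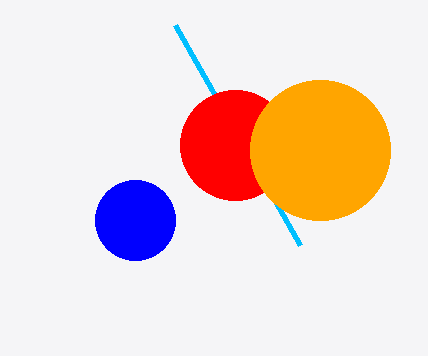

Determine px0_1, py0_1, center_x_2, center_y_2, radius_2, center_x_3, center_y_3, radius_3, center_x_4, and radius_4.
px0_1 = 175
py0_1 = 25
center_x_2 = 235
center_y_2 = 145
radius_2 = 55
center_x_3 = 135
center_y_3 = 220
radius_3 = 40
center_x_4 = 320
radius_4 = 70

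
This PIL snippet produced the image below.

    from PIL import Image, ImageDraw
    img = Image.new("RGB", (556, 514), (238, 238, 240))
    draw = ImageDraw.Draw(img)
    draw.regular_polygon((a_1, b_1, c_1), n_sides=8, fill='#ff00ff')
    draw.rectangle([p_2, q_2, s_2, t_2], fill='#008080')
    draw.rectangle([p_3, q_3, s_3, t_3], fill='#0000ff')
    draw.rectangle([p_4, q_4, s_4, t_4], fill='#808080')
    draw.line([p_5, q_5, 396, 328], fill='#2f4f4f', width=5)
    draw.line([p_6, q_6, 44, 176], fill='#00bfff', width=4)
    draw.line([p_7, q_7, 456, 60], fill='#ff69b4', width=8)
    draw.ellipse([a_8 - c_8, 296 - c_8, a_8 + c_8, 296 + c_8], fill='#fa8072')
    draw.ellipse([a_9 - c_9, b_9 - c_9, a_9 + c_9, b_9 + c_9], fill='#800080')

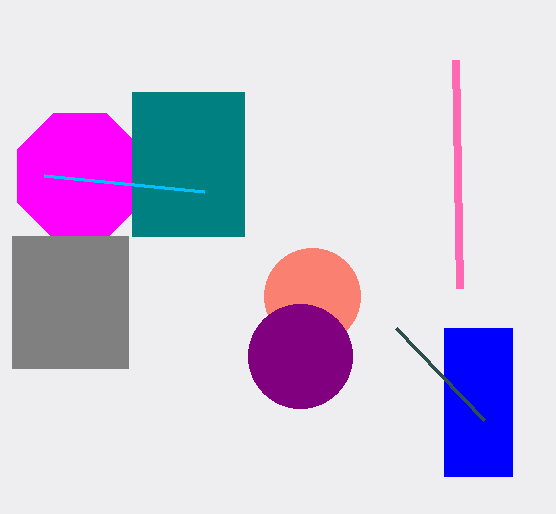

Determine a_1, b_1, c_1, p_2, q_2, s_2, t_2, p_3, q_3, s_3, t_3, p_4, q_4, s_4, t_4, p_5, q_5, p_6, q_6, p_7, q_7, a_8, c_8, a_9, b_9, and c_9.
a_1 = 80; b_1 = 176; c_1 = 68; p_2 = 132; q_2 = 92; s_2 = 244; t_2 = 236; p_3 = 444; q_3 = 328; s_3 = 512; t_3 = 476; p_4 = 12; q_4 = 236; s_4 = 128; t_4 = 368; p_5 = 484; q_5 = 420; p_6 = 204; q_6 = 192; p_7 = 460; q_7 = 288; a_8 = 312; c_8 = 48; a_9 = 300; b_9 = 356; c_9 = 52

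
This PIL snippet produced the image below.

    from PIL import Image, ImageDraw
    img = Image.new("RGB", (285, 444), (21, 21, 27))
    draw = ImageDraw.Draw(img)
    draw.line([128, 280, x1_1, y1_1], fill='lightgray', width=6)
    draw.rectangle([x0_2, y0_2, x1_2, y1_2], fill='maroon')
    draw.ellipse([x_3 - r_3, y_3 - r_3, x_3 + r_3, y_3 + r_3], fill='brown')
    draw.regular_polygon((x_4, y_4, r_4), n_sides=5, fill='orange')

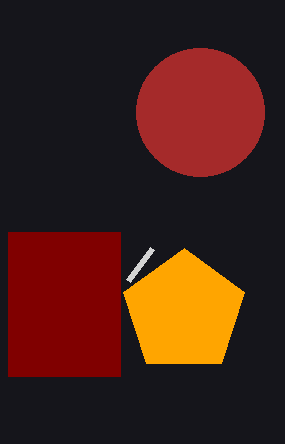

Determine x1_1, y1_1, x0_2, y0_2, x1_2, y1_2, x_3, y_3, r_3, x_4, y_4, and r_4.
x1_1 = 152
y1_1 = 248
x0_2 = 8
y0_2 = 232
x1_2 = 120
y1_2 = 376
x_3 = 200
y_3 = 112
r_3 = 64
x_4 = 184
y_4 = 312
r_4 = 64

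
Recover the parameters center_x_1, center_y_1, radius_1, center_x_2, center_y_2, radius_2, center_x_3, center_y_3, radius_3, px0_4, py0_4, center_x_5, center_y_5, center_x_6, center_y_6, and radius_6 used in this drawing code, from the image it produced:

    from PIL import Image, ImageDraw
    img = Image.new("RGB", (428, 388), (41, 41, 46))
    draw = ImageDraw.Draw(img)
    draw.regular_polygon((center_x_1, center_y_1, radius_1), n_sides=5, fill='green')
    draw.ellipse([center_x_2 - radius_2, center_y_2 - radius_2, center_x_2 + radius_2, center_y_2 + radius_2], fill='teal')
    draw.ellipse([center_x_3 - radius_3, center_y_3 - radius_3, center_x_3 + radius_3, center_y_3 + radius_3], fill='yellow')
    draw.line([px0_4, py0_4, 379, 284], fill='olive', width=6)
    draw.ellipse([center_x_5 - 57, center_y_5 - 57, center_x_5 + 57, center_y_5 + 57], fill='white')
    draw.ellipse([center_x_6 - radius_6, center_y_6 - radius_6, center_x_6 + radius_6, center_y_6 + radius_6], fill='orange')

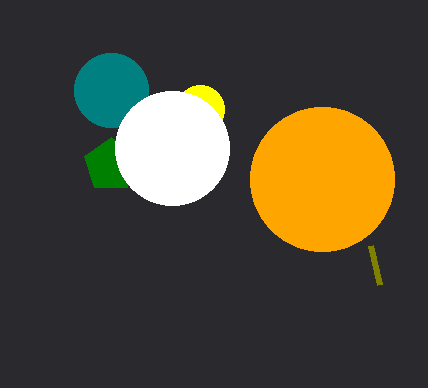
center_x_1 = 111
center_y_1 = 165
radius_1 = 28
center_x_2 = 111
center_y_2 = 90
radius_2 = 37
center_x_3 = 200
center_y_3 = 109
radius_3 = 24
px0_4 = 370
py0_4 = 245
center_x_5 = 172
center_y_5 = 148
center_x_6 = 322
center_y_6 = 179
radius_6 = 72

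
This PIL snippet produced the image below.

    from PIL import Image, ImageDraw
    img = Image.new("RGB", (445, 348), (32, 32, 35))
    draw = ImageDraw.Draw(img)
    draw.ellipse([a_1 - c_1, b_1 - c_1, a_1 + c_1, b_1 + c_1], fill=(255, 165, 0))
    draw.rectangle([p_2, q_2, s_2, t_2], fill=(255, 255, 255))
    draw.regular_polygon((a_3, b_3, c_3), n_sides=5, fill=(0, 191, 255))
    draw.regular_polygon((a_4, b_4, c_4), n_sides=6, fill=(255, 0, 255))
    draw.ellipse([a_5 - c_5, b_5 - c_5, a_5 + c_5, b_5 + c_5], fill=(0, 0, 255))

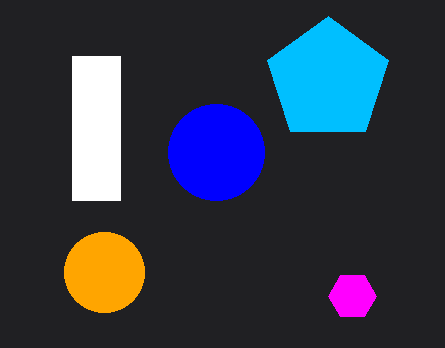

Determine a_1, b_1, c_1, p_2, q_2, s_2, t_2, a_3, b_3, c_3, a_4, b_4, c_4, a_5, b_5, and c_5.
a_1 = 104
b_1 = 272
c_1 = 40
p_2 = 72
q_2 = 56
s_2 = 120
t_2 = 200
a_3 = 328
b_3 = 80
c_3 = 64
a_4 = 352
b_4 = 296
c_4 = 24
a_5 = 216
b_5 = 152
c_5 = 48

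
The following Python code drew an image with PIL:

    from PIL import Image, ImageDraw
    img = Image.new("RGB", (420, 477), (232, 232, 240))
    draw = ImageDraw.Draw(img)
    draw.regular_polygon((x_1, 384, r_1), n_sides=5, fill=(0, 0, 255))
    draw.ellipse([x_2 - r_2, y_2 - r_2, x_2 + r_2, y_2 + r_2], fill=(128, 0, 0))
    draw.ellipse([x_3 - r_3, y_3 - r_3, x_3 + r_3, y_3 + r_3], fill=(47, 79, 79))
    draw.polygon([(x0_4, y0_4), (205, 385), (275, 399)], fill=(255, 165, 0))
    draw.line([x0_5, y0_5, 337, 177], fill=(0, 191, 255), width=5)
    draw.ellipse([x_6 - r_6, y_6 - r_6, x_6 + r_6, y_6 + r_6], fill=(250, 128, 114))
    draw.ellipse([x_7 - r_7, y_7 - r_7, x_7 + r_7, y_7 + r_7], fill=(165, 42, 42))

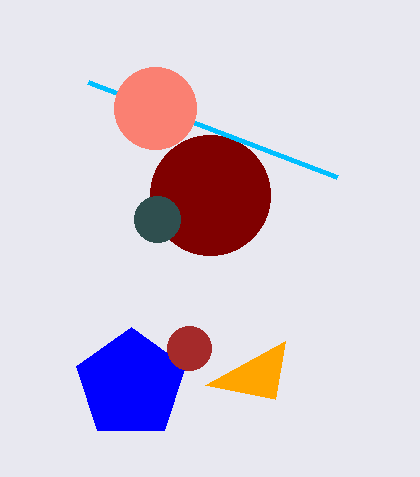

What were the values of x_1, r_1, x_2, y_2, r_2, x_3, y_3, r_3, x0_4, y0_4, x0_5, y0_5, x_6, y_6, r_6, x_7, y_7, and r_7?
x_1 = 131
r_1 = 57
x_2 = 210
y_2 = 195
r_2 = 60
x_3 = 157
y_3 = 219
r_3 = 23
x0_4 = 285
y0_4 = 341
x0_5 = 88
y0_5 = 82
x_6 = 155
y_6 = 108
r_6 = 41
x_7 = 189
y_7 = 348
r_7 = 22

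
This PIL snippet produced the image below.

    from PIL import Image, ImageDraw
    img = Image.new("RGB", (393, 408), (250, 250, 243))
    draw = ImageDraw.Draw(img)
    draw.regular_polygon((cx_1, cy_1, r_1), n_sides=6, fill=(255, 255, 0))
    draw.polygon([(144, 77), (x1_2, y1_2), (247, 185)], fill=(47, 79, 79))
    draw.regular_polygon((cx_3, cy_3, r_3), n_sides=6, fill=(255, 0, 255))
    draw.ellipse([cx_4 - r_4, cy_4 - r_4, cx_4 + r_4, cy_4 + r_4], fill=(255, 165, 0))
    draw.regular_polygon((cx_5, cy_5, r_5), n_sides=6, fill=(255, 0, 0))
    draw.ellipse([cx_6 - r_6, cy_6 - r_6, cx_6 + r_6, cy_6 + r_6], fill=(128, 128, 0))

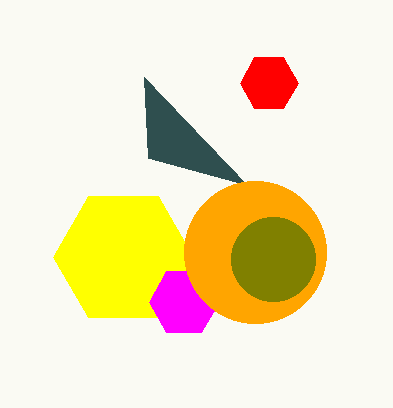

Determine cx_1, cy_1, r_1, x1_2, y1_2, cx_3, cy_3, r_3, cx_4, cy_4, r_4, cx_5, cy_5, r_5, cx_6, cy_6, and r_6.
cx_1 = 123; cy_1 = 257; r_1 = 70; x1_2 = 148; y1_2 = 158; cx_3 = 184; cy_3 = 302; r_3 = 35; cx_4 = 255; cy_4 = 252; r_4 = 71; cx_5 = 269; cy_5 = 83; r_5 = 29; cx_6 = 273; cy_6 = 259; r_6 = 42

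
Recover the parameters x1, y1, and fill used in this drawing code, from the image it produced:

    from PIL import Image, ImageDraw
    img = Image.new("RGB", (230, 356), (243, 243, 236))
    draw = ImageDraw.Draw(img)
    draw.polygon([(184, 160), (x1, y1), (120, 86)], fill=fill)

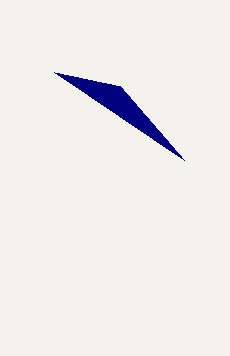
x1 = 54
y1 = 72
fill = 'navy'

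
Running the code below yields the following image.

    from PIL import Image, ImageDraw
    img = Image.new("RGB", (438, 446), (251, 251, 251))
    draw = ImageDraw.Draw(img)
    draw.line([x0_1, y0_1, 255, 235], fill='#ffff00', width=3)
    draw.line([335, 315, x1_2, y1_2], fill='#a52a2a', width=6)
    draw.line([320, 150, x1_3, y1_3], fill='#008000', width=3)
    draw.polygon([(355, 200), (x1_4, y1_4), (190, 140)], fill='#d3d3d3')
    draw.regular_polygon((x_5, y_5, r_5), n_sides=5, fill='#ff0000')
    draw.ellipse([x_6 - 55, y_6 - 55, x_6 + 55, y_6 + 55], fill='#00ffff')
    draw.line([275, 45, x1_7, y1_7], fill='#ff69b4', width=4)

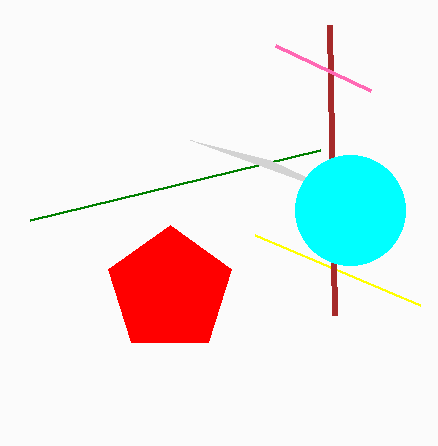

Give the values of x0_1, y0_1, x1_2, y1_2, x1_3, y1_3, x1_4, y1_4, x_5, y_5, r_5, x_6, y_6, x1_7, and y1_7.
x0_1 = 420, y0_1 = 305, x1_2 = 330, y1_2 = 25, x1_3 = 30, y1_3 = 220, x1_4 = 270, y1_4 = 160, x_5 = 170, y_5 = 290, r_5 = 65, x_6 = 350, y_6 = 210, x1_7 = 370, y1_7 = 90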